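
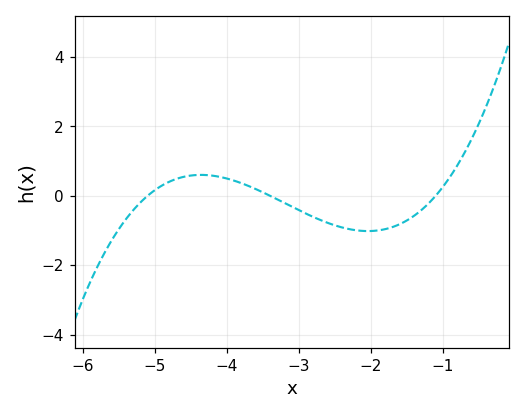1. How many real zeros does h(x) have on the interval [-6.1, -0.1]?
3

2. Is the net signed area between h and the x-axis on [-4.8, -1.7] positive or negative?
negative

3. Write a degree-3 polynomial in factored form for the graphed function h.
y = 0.26(x + 5.1)(x + 3.4)(x + 1.1)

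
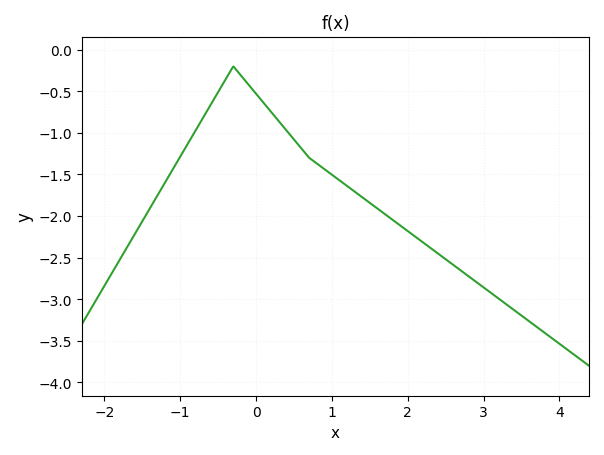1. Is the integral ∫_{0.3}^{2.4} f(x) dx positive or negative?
negative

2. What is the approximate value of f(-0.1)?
-0.42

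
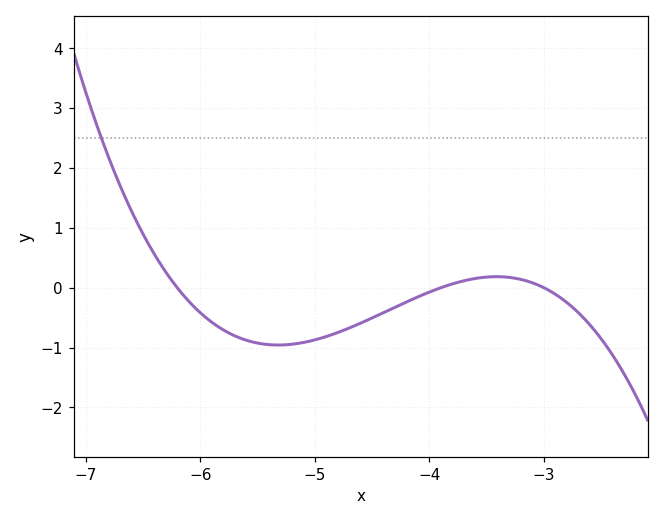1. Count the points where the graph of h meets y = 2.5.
1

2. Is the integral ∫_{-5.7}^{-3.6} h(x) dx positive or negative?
negative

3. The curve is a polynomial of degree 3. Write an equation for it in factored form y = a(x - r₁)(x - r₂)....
y = -0.33(x + 6.2)(x + 3.9)(x + 3)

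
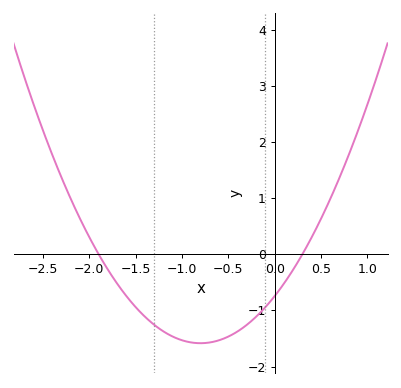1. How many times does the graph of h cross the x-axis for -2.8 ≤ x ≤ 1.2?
2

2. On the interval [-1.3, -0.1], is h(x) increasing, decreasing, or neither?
neither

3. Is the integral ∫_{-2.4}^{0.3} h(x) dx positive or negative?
negative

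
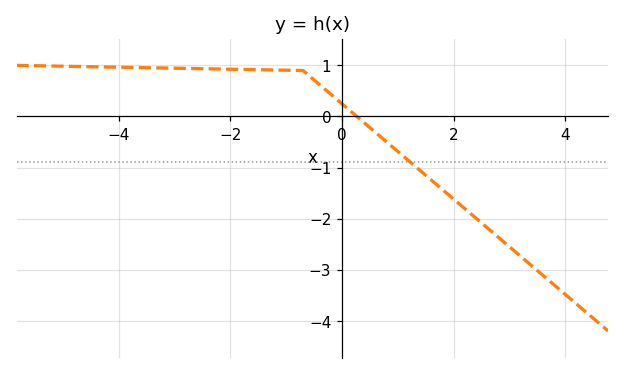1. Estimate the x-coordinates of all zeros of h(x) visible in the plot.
0.2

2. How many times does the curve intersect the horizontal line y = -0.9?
1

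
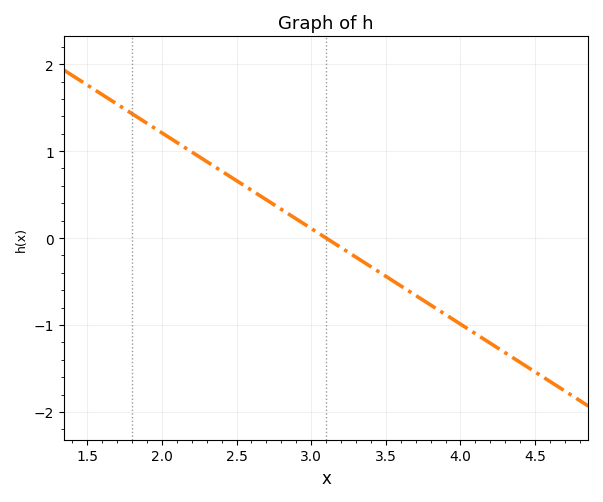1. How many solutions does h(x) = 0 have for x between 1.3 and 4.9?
1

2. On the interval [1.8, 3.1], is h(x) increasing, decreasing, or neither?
decreasing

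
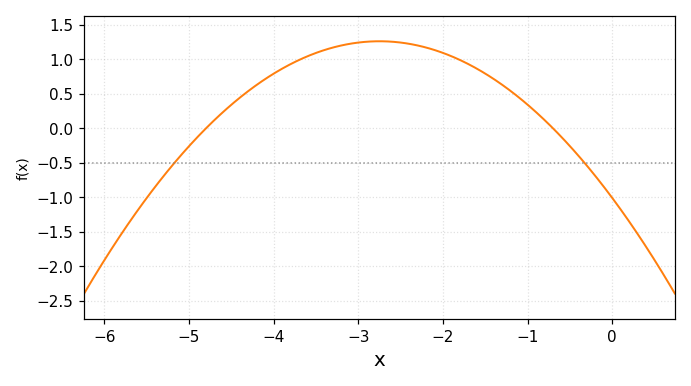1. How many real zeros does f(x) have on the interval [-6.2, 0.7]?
2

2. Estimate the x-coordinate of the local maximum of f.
-2.75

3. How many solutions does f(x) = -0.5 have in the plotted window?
2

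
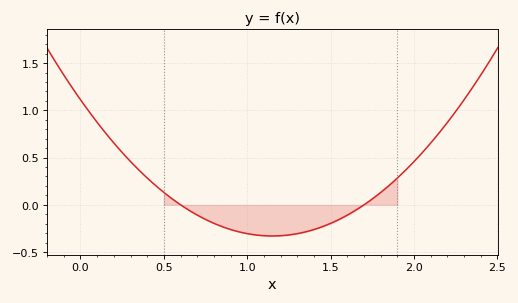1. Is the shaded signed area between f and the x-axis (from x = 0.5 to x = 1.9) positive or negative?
negative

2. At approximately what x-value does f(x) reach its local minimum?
1.15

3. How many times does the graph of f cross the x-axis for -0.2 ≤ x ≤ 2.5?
2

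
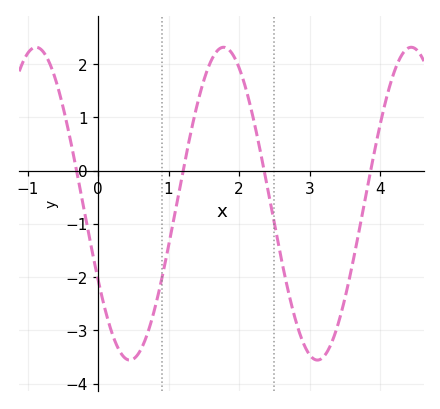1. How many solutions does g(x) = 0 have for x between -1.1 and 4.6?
4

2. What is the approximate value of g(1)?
-1.41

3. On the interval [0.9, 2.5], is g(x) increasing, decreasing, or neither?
neither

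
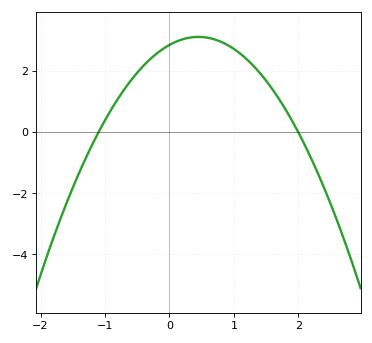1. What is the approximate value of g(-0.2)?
2.57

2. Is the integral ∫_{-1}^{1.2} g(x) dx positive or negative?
positive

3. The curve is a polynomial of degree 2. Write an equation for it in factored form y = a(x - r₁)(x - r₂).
y = -1.3(x + 1.1)(x - 2)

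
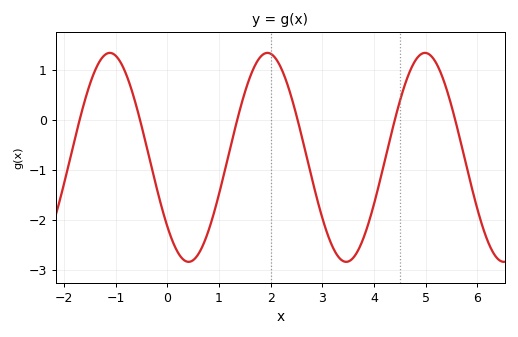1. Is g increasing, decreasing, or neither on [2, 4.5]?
neither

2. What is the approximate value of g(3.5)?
-2.83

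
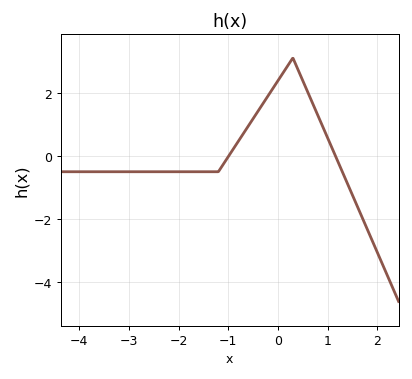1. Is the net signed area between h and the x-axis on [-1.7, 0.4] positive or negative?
positive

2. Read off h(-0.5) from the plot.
1.2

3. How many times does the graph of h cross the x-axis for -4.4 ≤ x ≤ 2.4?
2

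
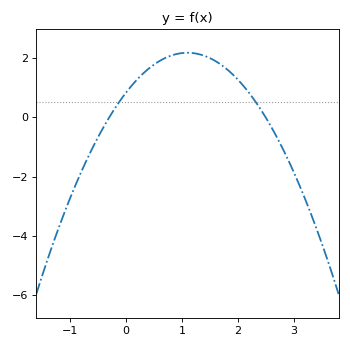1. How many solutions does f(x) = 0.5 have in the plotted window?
2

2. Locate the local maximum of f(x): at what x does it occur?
1.1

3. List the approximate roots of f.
-0.3, 2.5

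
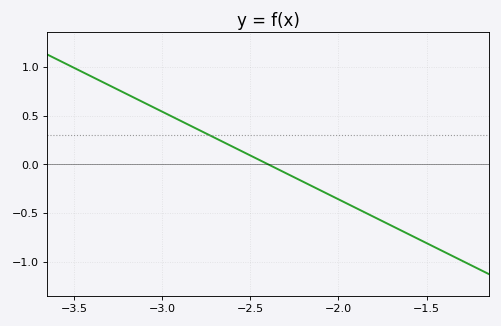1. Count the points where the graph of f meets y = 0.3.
1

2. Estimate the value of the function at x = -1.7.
-0.63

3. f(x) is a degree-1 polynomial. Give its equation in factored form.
y = -0.9(x + 2.4)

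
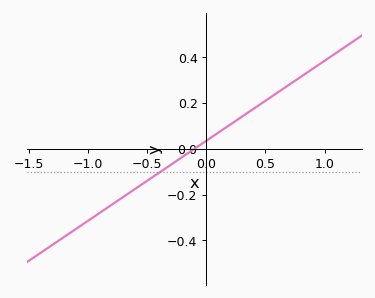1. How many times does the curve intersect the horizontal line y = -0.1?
1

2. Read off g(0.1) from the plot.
0.06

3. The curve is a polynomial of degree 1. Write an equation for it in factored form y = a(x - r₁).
y = 0.35(x + 0.1)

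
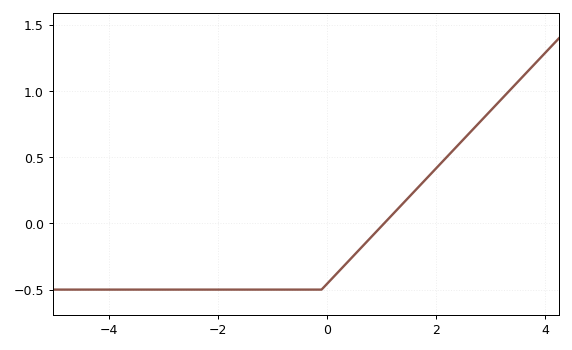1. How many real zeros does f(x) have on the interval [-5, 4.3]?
1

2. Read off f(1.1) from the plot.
0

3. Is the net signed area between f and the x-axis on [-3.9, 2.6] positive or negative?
negative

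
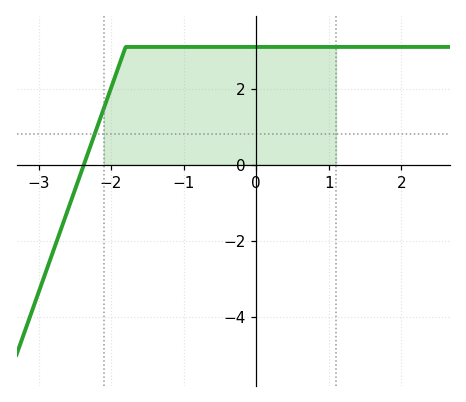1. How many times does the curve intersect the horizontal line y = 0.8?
1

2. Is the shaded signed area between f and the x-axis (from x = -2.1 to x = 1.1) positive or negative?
positive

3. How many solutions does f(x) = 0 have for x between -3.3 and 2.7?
1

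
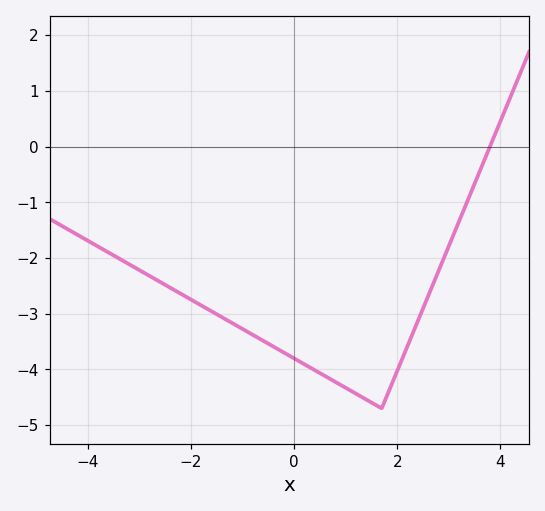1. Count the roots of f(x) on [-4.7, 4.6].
1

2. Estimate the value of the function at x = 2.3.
-3.4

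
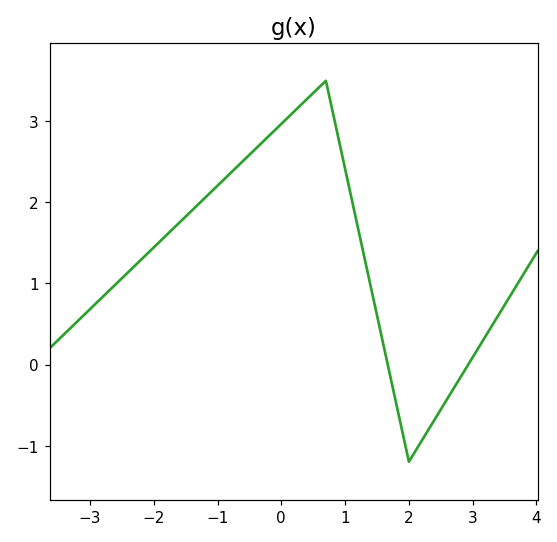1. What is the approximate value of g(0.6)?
3.4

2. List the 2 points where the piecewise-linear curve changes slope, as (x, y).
(0.7, 3.5); (2, -1.2)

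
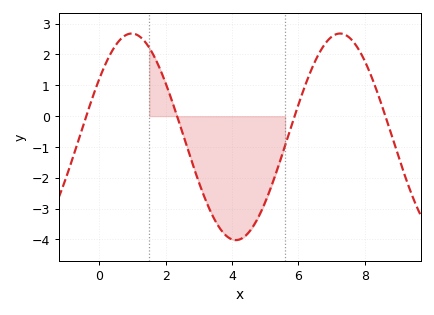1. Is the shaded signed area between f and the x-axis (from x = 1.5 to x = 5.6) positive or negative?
negative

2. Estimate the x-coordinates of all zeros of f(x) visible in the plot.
-0.4, 2.4, 5.8, 8.6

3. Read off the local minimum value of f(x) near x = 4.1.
-4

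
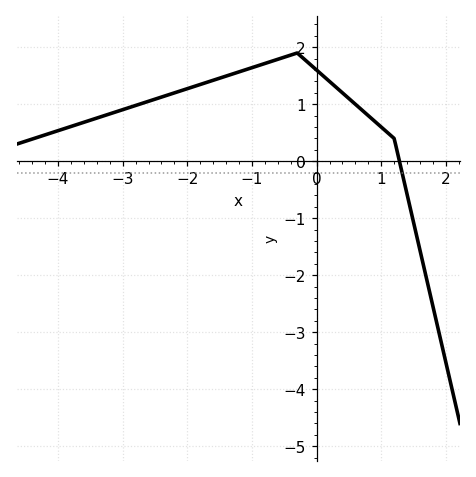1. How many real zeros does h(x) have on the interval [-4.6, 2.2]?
1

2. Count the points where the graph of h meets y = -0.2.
1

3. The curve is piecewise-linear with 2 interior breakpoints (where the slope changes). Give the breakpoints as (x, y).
(-0.3, 1.9); (1.2, 0.4)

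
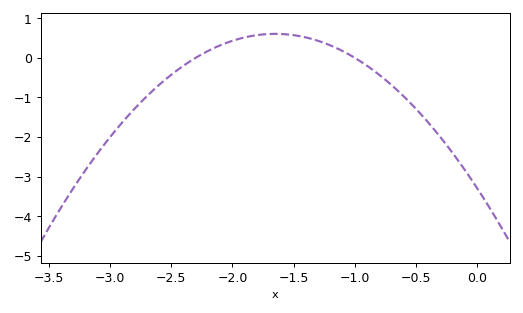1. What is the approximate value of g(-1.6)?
0.601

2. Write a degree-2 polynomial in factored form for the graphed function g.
y = -1.43(x + 2.3)(x + 1)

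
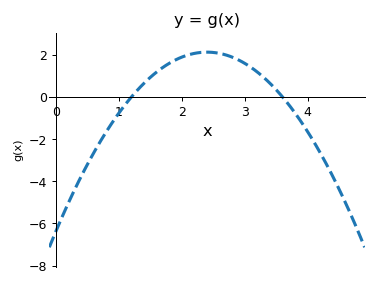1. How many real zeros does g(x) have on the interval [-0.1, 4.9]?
2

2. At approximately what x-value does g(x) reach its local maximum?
2.4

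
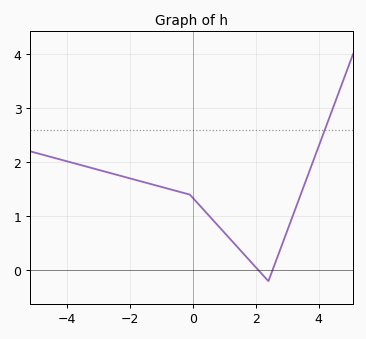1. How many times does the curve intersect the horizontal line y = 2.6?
1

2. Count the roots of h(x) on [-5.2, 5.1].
2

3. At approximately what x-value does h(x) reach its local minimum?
2.4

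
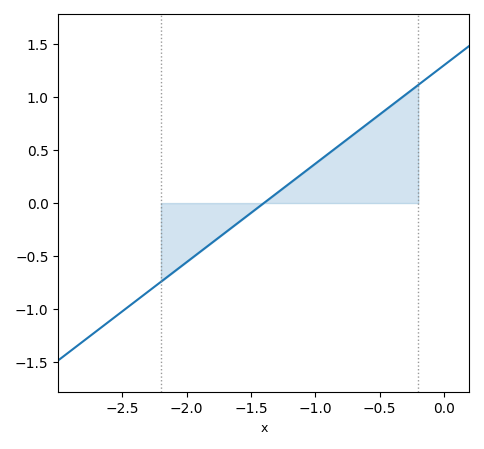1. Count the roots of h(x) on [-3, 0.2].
1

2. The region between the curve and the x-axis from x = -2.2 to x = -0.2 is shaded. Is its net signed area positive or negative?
positive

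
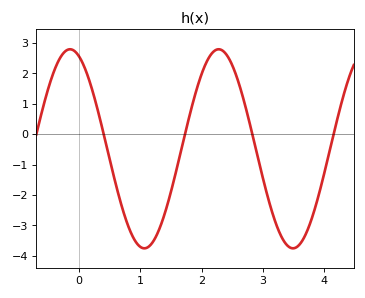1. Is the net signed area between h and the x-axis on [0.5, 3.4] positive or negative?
negative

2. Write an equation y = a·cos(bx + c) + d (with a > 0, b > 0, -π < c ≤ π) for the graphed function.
y = 3.27cos(2.59x + 0.38) - 0.48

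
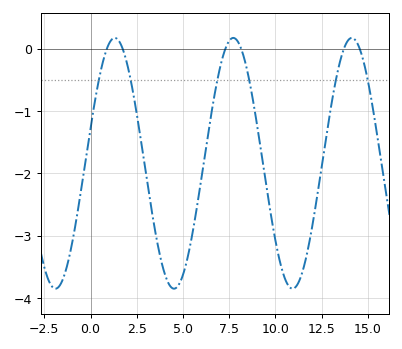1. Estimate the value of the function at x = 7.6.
0.2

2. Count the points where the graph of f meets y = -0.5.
6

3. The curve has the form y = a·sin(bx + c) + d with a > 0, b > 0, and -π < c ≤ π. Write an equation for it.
y = 2.01sin(0.98x + 0.29) - 1.84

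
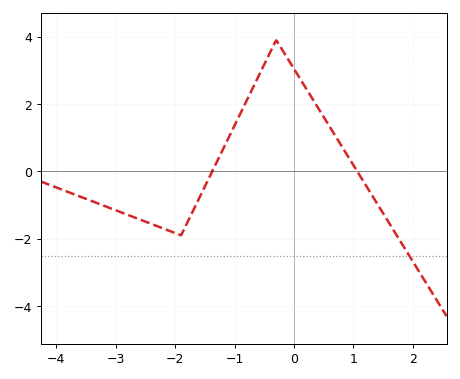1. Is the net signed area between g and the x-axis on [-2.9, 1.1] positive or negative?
positive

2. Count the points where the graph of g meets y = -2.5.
1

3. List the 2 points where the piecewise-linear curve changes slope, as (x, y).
(-1.9, -1.9); (-0.3, 3.9)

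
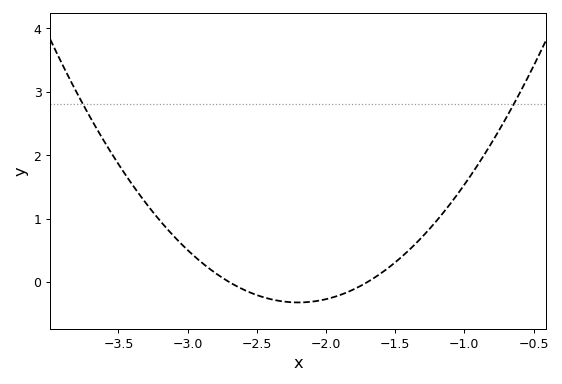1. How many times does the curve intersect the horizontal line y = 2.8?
2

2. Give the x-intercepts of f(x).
-2.7, -1.7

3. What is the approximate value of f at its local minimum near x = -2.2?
-0.323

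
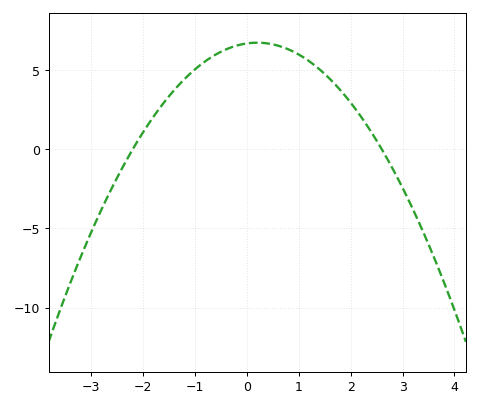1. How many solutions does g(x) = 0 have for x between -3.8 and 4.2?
2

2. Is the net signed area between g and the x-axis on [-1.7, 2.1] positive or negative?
positive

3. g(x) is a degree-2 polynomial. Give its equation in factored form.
y = -1.17(x + 2.2)(x - 2.6)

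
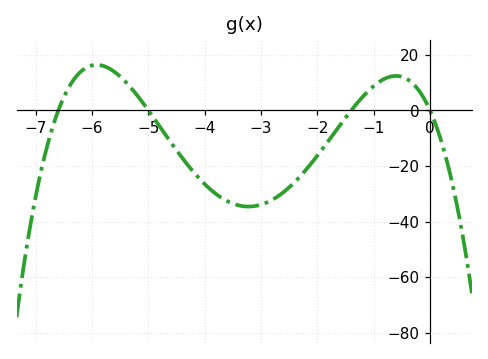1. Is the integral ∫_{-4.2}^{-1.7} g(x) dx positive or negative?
negative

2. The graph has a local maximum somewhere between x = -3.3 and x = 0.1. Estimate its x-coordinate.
-0.604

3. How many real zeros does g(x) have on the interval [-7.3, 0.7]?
4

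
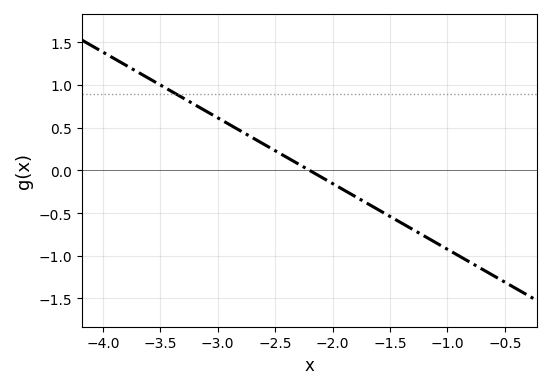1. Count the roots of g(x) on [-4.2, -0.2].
1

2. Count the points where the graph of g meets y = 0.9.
1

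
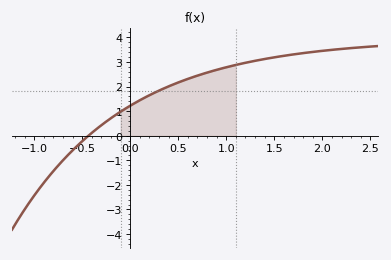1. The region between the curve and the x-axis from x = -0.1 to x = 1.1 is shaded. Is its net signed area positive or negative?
positive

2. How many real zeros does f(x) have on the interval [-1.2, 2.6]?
1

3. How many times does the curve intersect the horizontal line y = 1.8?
1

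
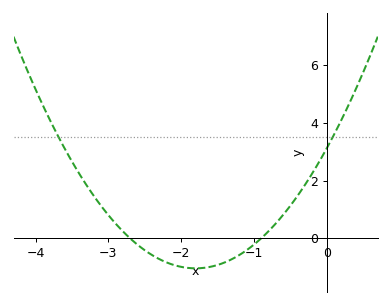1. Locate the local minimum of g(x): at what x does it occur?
-1.8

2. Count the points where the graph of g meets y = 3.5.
2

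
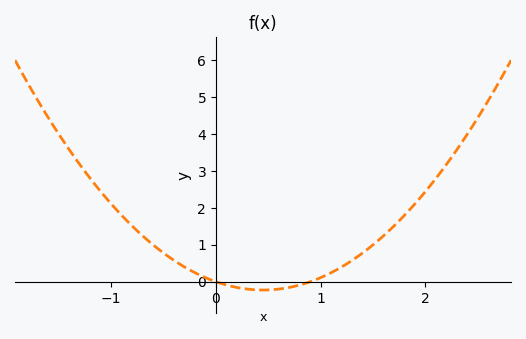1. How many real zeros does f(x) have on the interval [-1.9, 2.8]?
2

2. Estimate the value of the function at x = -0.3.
0.4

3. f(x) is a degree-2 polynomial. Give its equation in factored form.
y = 1.11(x - 0)(x - 0.9)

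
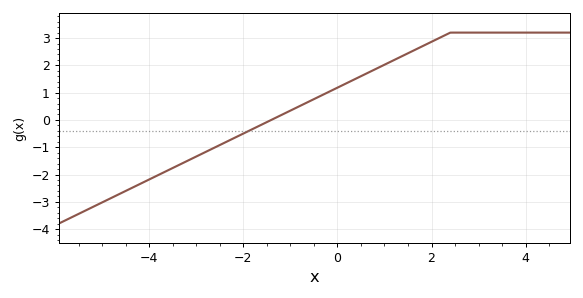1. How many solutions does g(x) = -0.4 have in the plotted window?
1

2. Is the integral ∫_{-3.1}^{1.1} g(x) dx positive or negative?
positive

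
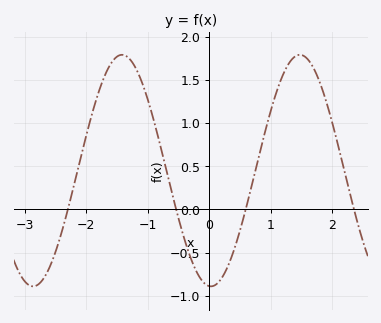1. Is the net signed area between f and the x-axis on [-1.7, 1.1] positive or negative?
positive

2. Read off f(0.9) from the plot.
0.873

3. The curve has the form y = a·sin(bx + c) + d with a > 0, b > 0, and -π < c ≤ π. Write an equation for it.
y = 1.34sin(2.17x - 1.63) + 0.45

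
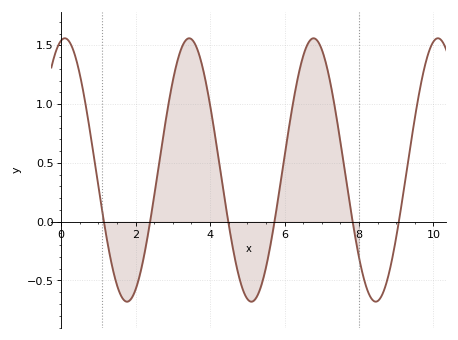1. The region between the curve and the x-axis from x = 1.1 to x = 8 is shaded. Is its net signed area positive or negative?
positive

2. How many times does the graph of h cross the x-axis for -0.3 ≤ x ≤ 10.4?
6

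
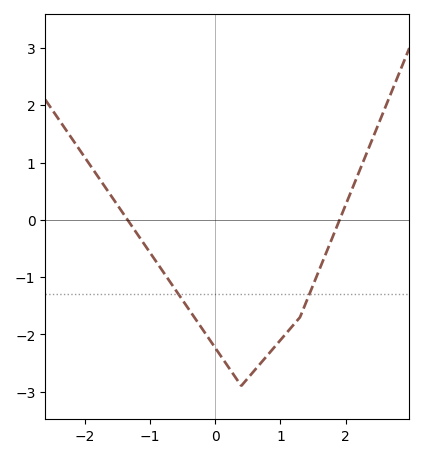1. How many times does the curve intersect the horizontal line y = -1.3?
2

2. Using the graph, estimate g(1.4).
-1.4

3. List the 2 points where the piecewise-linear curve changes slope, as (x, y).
(0.4, -2.9); (1.3, -1.7)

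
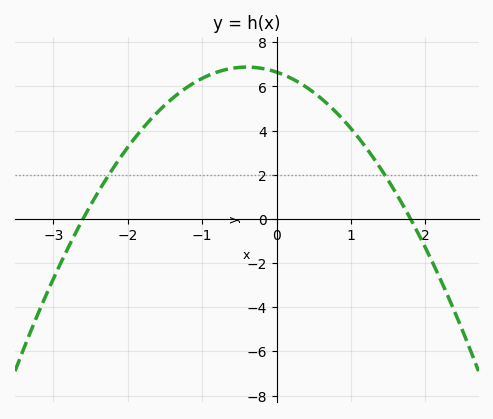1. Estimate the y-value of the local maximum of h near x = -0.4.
6.87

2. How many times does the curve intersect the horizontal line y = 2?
2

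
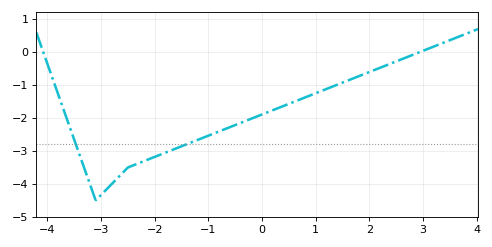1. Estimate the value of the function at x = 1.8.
-0.733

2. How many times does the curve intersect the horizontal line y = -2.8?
2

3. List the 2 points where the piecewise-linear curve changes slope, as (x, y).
(-3.1, -4.5); (-2.5, -3.5)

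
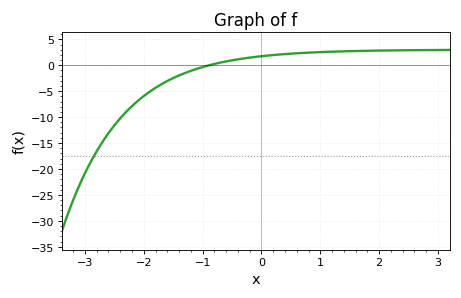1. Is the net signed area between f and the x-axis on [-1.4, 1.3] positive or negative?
positive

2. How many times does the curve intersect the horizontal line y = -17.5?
1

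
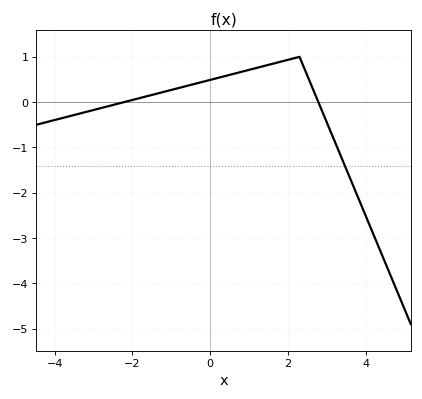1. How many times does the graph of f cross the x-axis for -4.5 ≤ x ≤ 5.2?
2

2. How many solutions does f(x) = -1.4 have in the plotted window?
1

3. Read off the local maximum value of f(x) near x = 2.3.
0.999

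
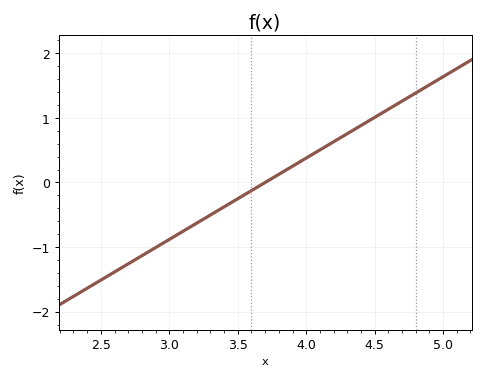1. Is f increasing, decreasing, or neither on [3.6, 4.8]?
increasing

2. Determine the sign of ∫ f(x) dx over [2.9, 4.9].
positive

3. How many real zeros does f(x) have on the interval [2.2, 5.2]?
1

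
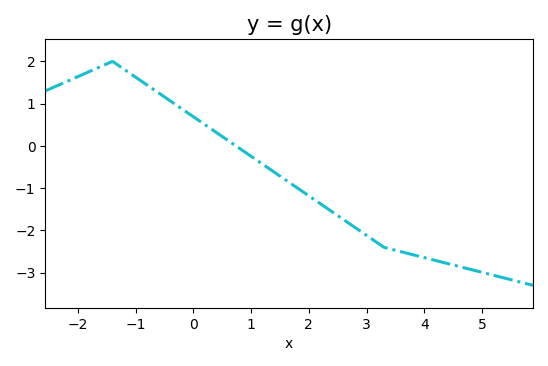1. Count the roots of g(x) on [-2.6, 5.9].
1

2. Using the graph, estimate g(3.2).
-2.3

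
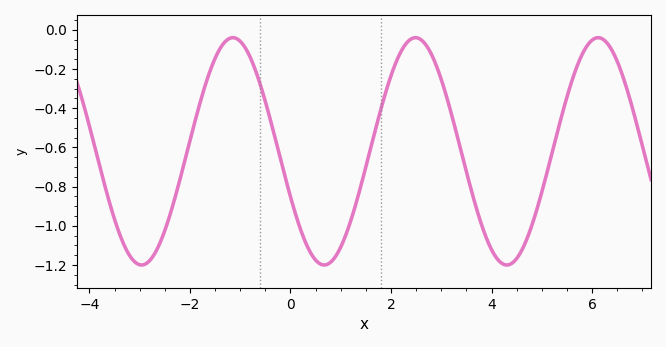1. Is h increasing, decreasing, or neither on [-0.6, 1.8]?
neither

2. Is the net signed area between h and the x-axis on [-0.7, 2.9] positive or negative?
negative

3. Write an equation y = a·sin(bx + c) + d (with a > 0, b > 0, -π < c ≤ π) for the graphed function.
y = 0.58sin(1.73x - 2.73) - 0.62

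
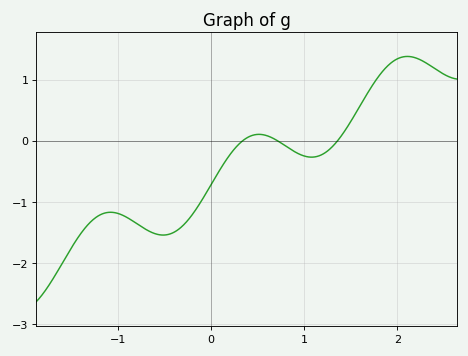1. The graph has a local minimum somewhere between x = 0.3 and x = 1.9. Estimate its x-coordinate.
1.08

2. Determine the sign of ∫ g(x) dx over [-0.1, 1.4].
negative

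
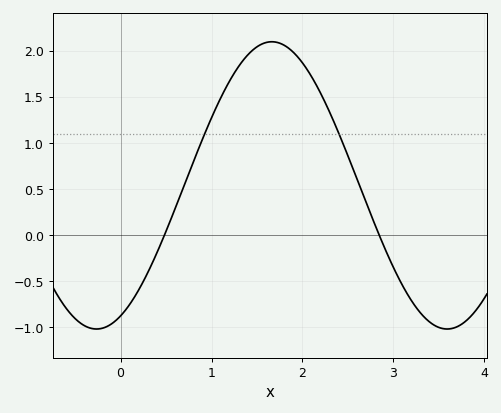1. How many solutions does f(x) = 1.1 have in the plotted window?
2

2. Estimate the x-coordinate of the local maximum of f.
1.66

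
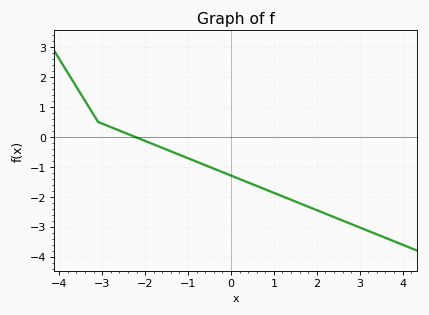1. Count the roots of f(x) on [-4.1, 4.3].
1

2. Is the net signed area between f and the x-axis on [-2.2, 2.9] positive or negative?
negative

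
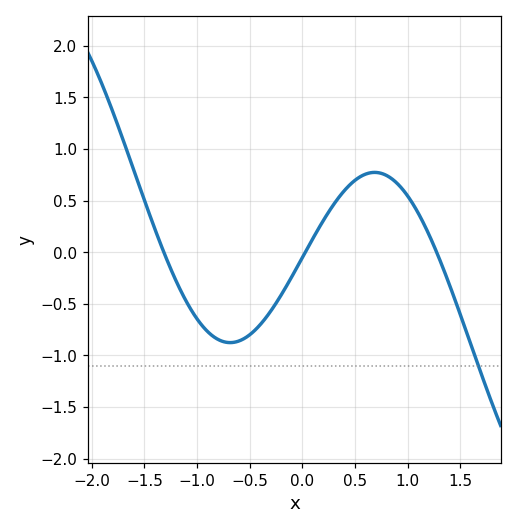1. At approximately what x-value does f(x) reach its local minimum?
-0.687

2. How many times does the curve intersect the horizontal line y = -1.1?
1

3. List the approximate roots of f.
-1.32, 0.028, 1.27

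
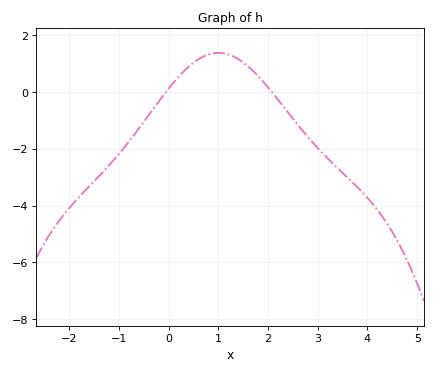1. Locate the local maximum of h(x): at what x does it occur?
1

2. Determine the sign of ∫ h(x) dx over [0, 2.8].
positive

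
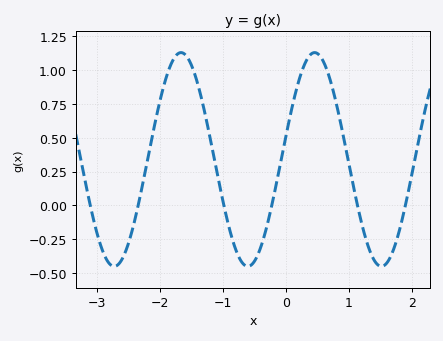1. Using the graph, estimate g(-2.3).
0.1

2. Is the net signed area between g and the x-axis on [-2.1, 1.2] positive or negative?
positive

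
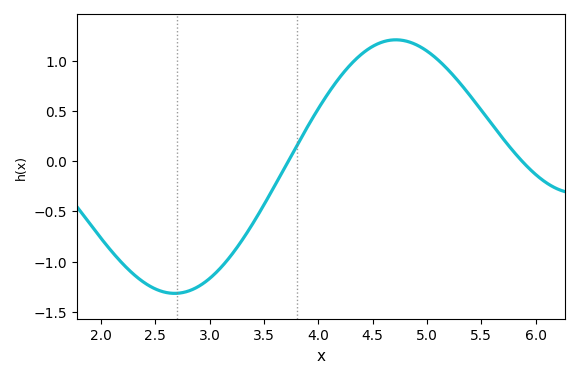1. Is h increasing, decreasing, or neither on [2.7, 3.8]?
increasing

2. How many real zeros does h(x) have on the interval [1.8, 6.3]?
2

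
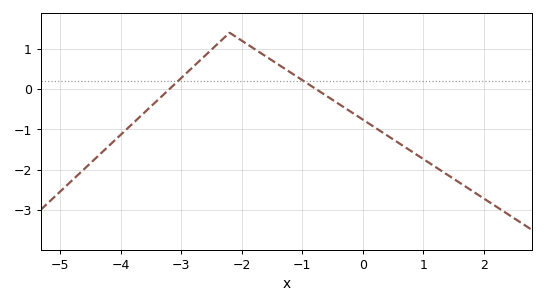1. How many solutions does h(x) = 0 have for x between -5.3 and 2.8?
2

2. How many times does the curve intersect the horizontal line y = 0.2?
2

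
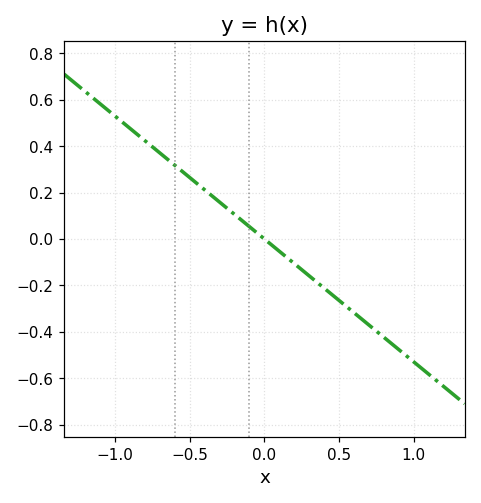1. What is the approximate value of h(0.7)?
-0.371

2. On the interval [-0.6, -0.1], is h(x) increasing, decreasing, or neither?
decreasing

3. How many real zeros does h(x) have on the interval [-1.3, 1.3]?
1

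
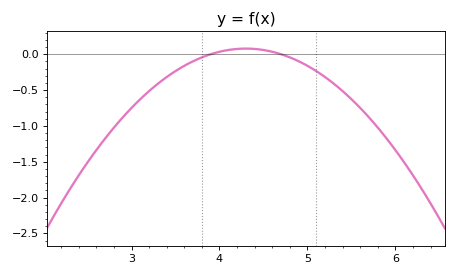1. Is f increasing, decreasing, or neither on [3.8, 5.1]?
neither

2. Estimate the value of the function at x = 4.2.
0.05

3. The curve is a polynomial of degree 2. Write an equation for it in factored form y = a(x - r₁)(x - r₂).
y = -0.49(x - 3.9)(x - 4.7)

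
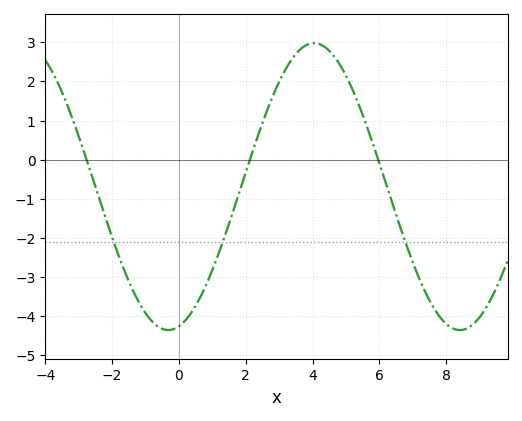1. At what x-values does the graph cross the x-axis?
-2.8, 2.2, 6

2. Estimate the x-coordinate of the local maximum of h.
4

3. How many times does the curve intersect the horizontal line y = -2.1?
3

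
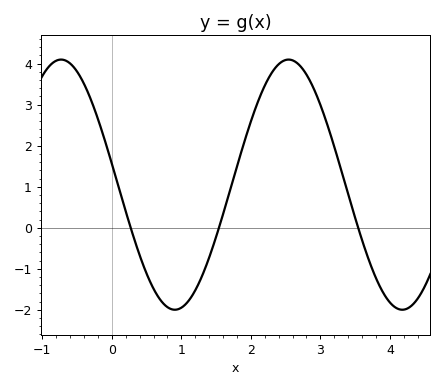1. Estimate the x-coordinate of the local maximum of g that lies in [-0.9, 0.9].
-0.7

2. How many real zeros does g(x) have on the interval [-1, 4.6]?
3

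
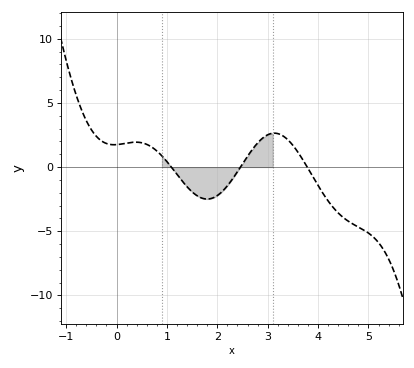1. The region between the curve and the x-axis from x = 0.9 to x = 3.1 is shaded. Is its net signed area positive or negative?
negative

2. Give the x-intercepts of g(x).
1.09, 2.46, 3.78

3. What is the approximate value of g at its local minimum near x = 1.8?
-2.49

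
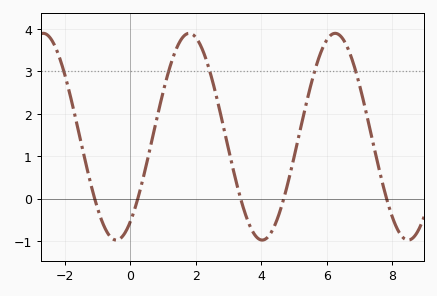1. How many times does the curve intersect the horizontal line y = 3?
5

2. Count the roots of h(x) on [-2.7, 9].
5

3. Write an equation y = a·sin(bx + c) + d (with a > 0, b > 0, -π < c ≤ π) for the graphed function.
y = 2.44sin(1.4x - 0.97) + 1.46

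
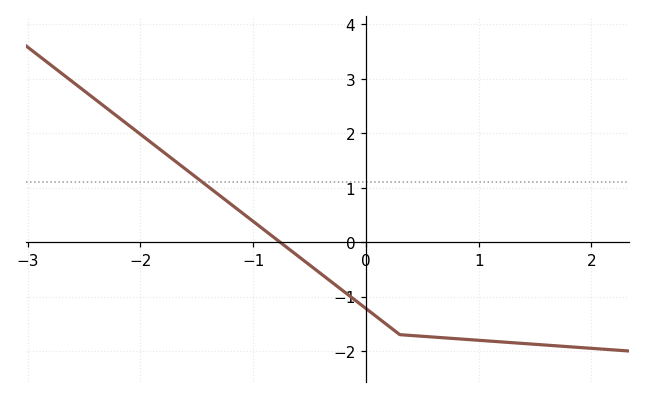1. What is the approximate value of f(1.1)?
-1.82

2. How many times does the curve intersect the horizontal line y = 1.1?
1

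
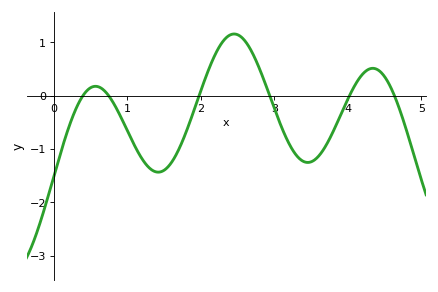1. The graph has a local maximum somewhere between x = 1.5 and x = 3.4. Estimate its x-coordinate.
2.45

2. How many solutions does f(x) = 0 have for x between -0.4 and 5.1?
6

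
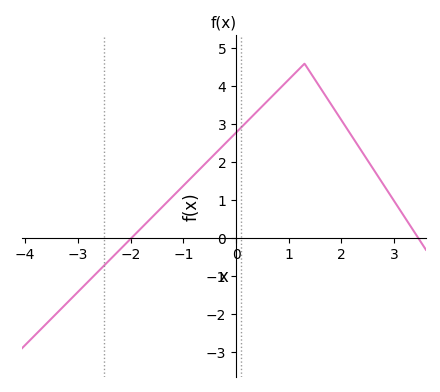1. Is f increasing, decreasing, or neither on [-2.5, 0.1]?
increasing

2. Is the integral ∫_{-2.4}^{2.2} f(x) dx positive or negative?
positive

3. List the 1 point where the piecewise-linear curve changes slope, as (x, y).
(1.3, 4.6)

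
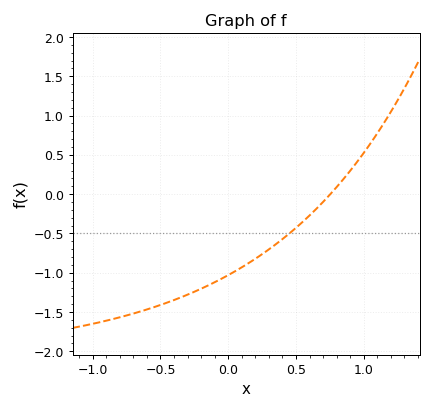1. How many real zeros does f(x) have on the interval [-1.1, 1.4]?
1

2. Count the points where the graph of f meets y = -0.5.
1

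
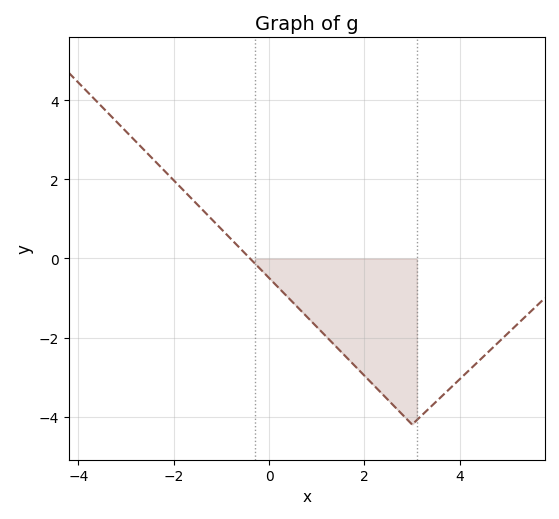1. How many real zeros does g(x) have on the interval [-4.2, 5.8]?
1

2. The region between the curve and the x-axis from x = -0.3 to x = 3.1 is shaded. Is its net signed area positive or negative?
negative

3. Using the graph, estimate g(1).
-1.73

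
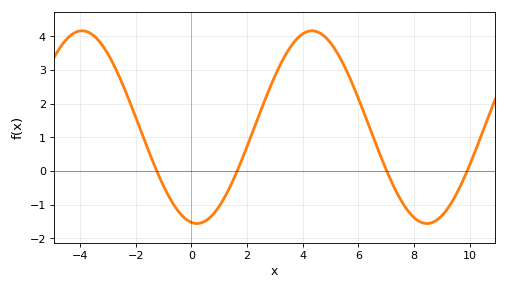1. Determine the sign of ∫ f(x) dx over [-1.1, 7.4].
positive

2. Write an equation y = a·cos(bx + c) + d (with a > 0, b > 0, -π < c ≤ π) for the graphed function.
y = 2.86cos(0.76x + 3) + 1.3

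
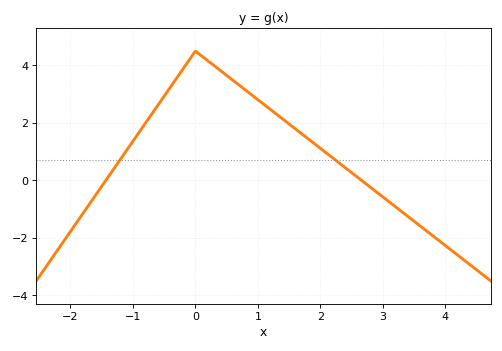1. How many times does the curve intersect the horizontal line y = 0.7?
2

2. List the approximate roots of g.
-1.43, 2.66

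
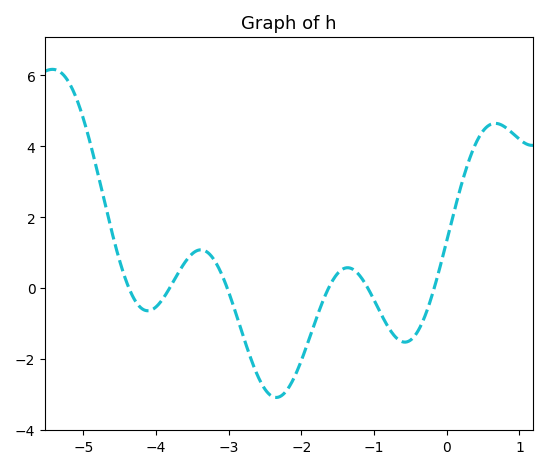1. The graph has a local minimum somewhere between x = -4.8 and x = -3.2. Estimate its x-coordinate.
-4.1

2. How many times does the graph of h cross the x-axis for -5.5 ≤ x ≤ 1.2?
6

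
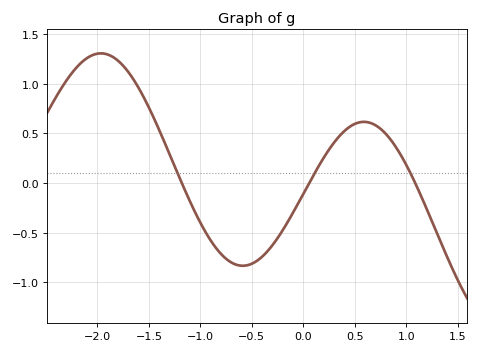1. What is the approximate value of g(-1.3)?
0.3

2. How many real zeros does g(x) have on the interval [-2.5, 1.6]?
3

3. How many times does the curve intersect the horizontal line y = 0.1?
3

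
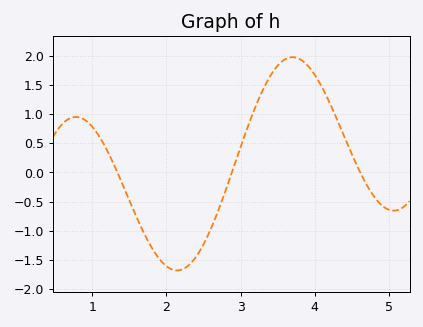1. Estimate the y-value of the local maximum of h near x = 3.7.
1.97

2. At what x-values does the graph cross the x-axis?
1.34, 2.88, 4.61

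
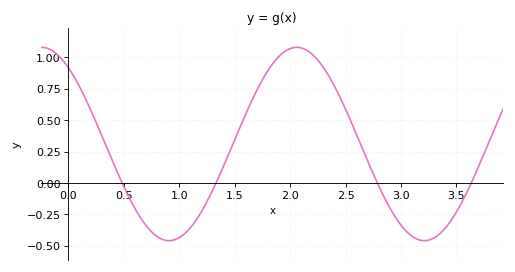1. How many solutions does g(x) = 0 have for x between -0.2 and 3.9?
4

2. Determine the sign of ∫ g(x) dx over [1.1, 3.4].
positive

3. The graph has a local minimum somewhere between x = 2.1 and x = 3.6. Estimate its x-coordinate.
3.21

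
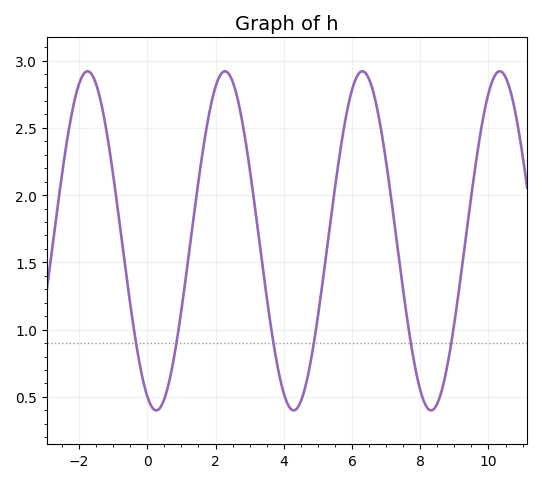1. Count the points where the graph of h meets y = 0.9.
6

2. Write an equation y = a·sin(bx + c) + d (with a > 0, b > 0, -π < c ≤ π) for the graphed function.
y = 1.26sin(1.56x - 1.98) + 1.66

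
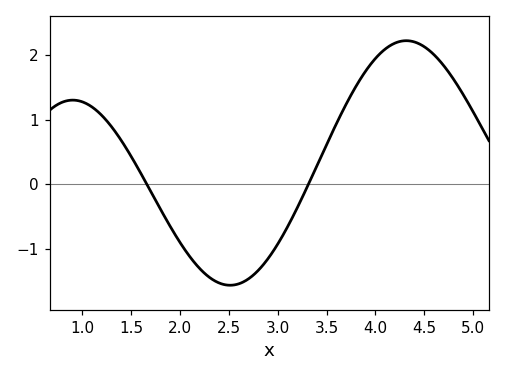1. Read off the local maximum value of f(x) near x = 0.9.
1.3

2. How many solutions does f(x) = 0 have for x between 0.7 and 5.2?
2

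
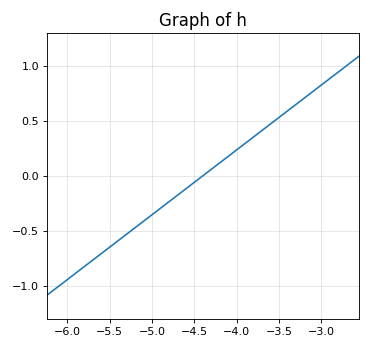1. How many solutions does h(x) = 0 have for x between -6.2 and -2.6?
1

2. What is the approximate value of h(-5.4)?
-0.6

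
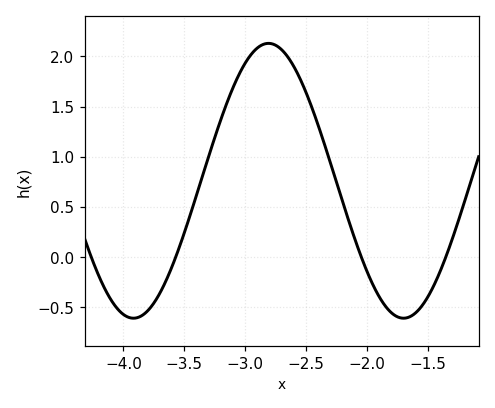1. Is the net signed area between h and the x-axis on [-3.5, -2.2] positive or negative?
positive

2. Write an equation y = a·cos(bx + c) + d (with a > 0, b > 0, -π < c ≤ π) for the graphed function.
y = 1.37cos(2.83x + 1.66) + 0.76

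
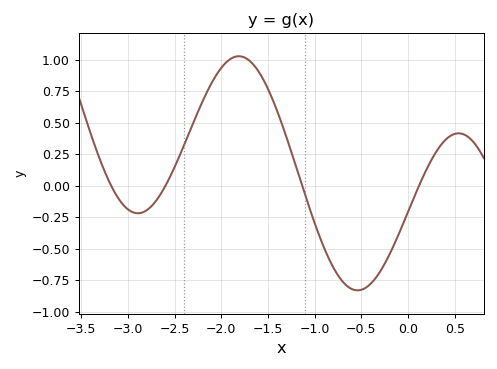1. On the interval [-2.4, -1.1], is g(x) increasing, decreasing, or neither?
neither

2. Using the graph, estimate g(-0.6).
-0.8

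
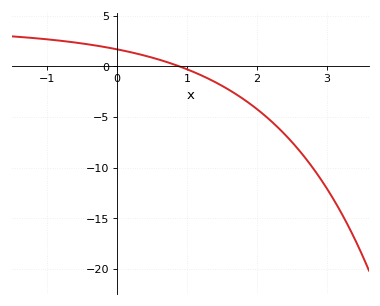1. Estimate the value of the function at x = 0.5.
1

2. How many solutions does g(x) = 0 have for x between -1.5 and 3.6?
1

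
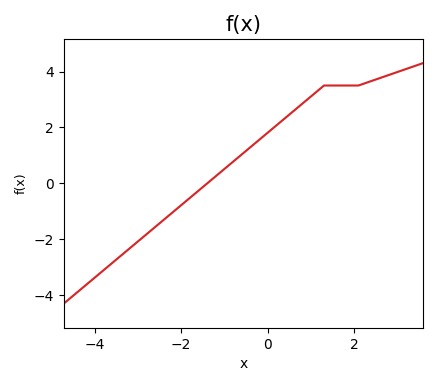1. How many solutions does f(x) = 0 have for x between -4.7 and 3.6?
1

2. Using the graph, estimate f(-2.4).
-1.2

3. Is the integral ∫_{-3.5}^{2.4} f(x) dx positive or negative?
positive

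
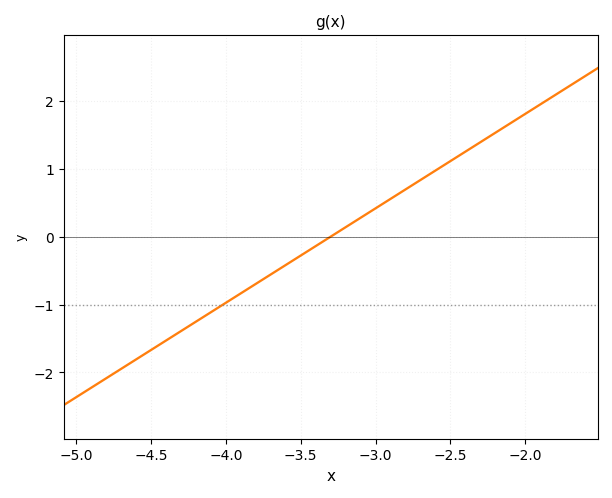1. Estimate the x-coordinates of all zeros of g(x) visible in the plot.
-3.3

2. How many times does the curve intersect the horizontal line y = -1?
1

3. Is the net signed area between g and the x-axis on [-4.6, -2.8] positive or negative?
negative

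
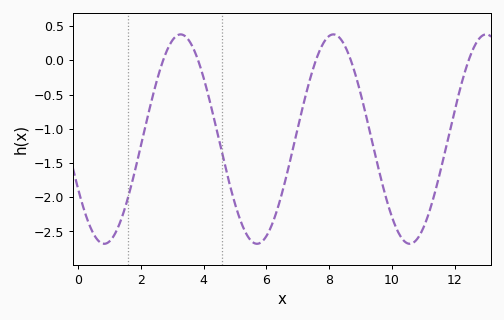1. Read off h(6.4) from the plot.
-2.1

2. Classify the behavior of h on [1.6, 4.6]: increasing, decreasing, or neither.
neither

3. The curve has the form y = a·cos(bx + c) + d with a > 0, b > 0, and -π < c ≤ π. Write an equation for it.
y = 1.53cos(1.3x + 2.1) - 1.15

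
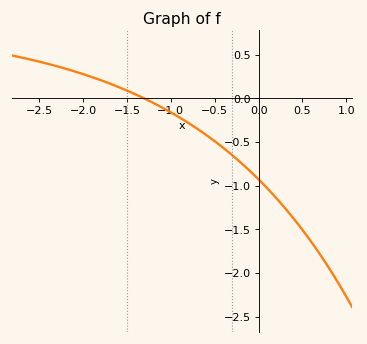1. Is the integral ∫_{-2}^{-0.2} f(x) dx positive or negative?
negative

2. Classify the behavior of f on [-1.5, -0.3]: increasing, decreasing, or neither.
decreasing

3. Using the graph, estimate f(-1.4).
0.05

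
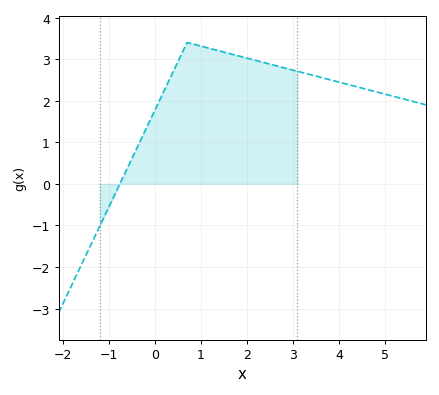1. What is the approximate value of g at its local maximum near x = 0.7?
3.4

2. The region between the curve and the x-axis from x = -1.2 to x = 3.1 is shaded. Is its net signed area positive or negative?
positive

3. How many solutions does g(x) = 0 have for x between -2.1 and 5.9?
1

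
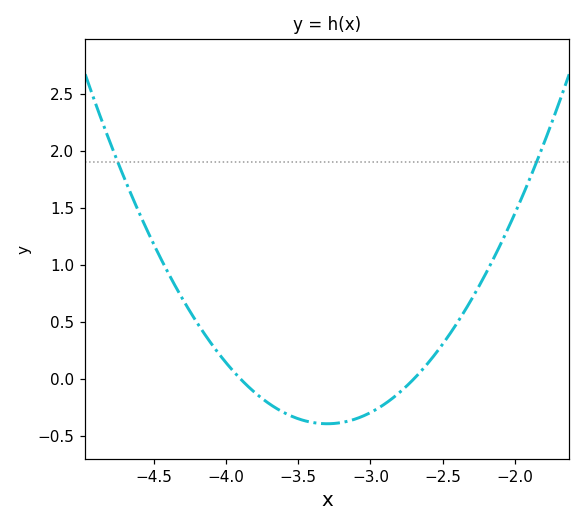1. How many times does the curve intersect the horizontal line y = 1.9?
2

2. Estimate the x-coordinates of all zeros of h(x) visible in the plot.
-3.9, -2.7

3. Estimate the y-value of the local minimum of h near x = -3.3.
-0.4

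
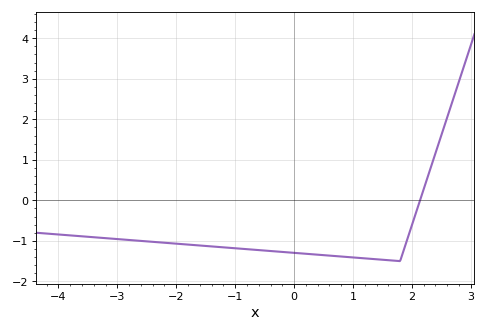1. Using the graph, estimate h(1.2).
-1.4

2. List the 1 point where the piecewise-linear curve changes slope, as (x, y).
(1.8, -1.5)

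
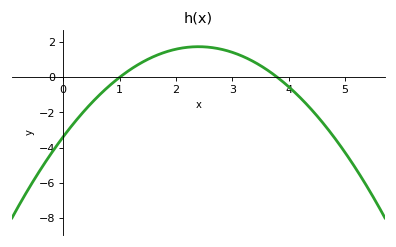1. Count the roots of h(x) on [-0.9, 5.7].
2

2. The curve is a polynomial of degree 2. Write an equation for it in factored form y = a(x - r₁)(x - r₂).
y = -0.89(x - 1)(x - 3.8)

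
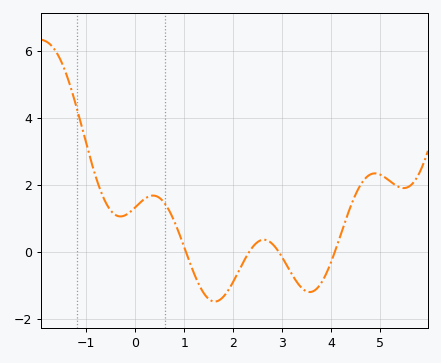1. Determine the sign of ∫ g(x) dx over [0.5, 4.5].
negative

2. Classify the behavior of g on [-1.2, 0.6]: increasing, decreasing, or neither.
neither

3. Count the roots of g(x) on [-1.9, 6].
4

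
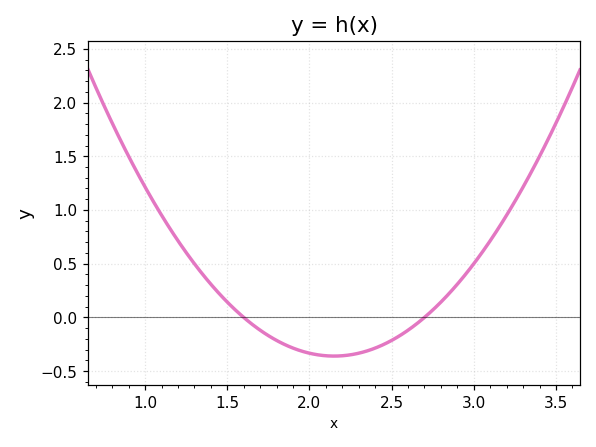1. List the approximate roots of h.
1.6, 2.7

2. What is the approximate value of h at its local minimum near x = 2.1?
-0.36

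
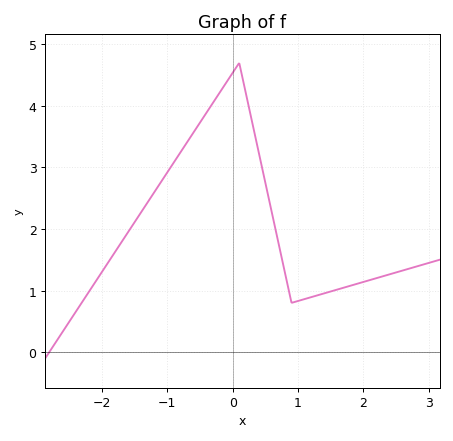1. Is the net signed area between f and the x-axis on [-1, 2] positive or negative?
positive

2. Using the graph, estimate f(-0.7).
3.41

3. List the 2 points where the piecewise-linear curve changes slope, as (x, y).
(0.1, 4.7); (0.9, 0.8)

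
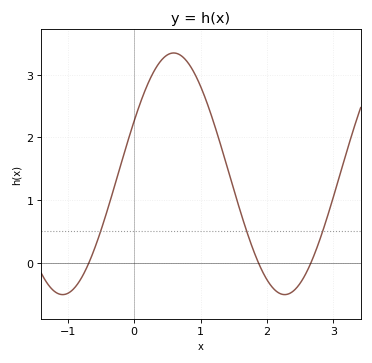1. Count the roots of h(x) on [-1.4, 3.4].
3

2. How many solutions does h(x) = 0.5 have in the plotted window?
3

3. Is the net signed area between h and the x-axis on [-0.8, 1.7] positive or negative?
positive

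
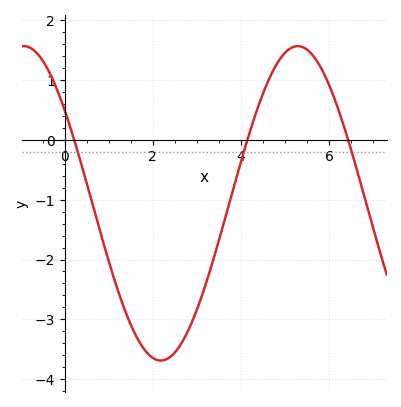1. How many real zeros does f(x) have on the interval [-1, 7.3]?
3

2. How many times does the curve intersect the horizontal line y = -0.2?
3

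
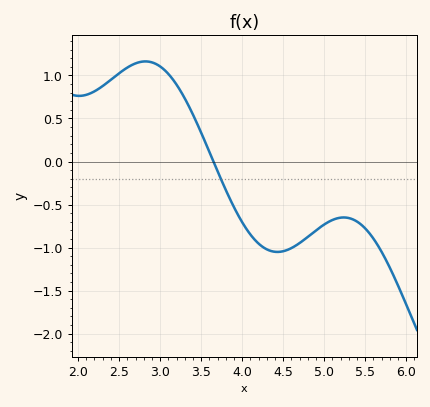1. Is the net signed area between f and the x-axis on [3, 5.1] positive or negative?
negative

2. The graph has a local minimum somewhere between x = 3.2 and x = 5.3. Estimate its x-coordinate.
4.4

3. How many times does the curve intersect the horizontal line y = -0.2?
1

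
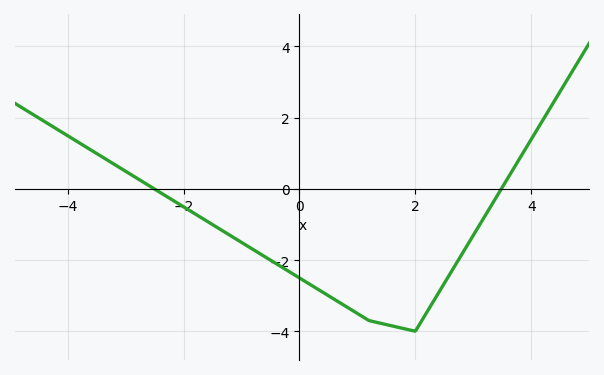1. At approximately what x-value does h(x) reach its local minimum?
2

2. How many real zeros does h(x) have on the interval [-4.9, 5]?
2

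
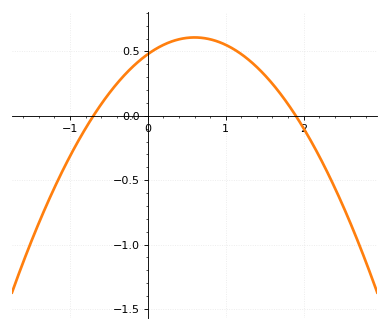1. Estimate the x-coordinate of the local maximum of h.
0.6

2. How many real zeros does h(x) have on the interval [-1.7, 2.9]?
2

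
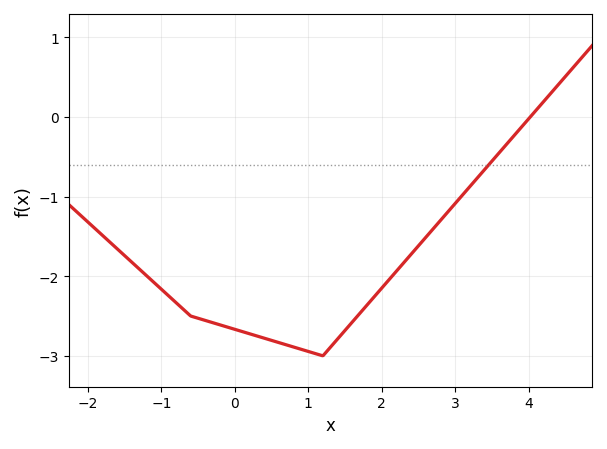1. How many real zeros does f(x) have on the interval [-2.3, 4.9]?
1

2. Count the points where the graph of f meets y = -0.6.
1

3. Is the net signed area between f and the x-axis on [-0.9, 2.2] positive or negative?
negative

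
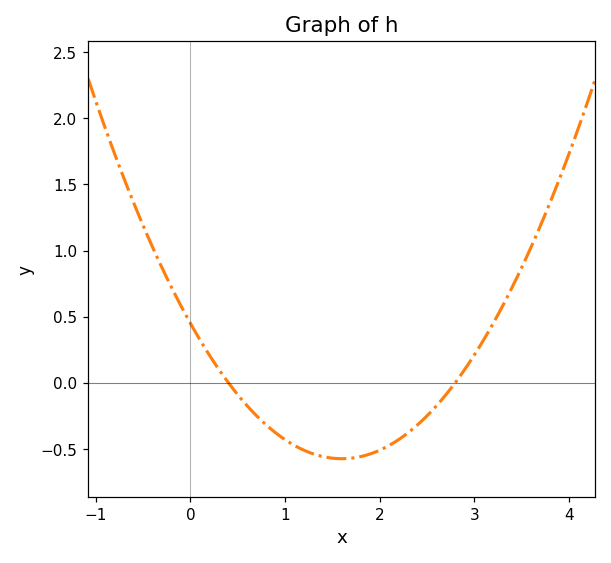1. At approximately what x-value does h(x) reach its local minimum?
1.6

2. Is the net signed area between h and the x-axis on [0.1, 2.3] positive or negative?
negative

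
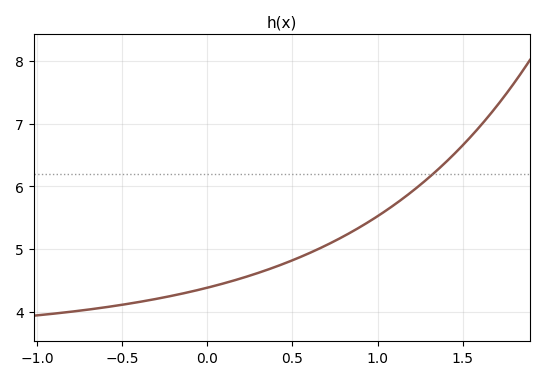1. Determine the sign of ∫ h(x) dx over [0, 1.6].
positive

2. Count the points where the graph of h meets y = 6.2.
1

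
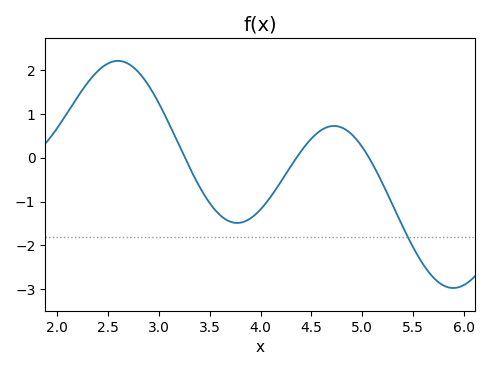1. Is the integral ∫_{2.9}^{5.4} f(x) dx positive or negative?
negative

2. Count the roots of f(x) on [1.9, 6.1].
3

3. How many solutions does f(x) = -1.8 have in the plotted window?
1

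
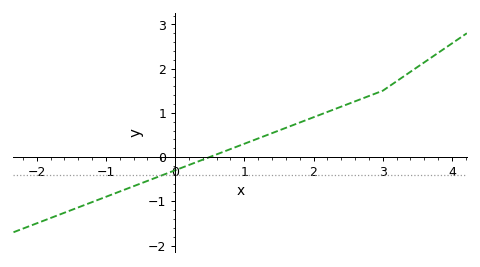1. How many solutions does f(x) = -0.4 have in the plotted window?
1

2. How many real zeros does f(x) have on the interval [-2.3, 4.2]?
1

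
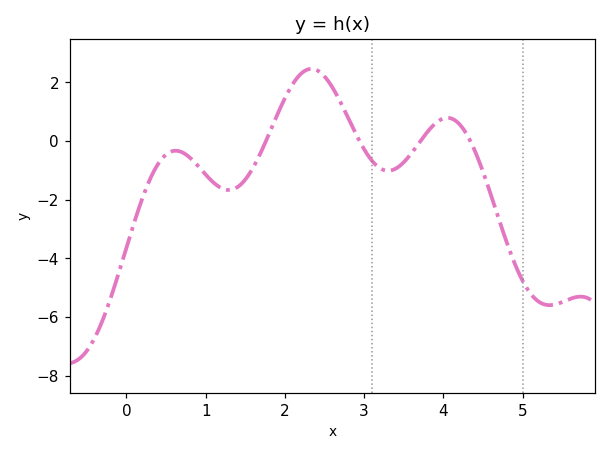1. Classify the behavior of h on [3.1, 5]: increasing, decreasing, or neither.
neither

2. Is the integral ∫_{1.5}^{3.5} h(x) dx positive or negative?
positive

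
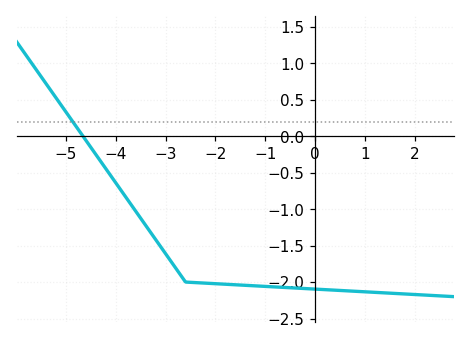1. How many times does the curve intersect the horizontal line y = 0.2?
1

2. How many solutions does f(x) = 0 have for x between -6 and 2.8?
1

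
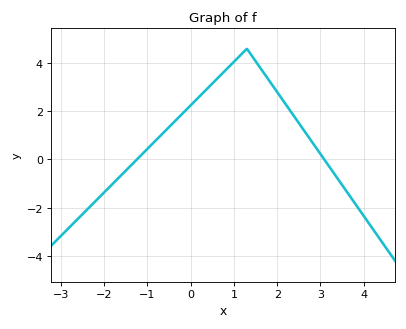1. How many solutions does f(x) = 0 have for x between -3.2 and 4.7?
2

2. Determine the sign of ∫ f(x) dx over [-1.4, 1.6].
positive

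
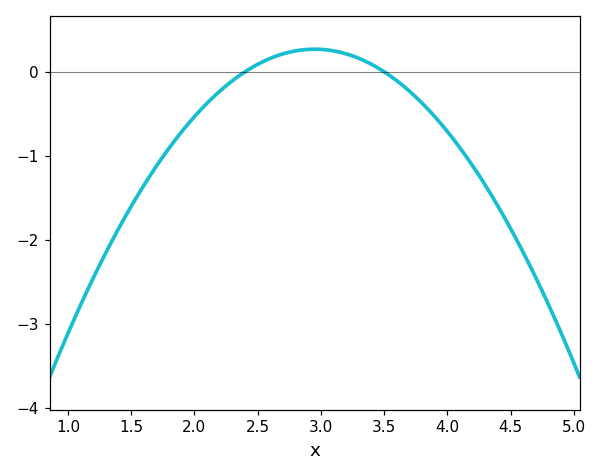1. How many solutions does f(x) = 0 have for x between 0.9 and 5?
2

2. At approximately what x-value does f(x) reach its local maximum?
2.9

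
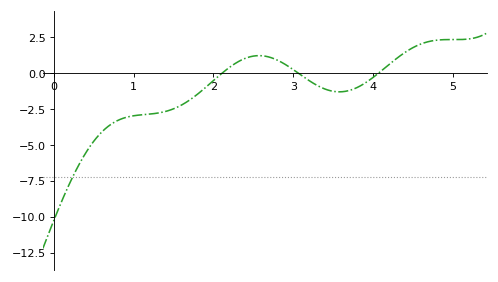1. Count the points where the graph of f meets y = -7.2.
1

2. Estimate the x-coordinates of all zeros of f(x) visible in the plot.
2.11, 3.07, 4.07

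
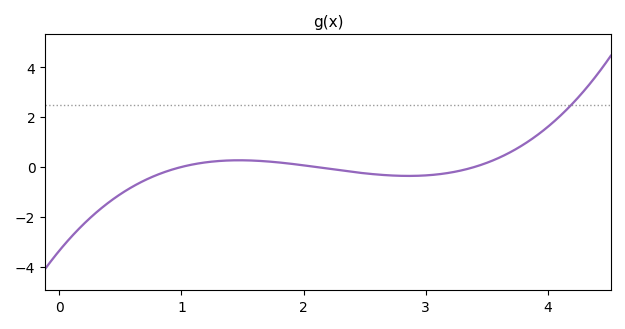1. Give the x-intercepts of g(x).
1, 2.1, 3.4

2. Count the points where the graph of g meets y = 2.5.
1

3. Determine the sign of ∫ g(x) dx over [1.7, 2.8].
negative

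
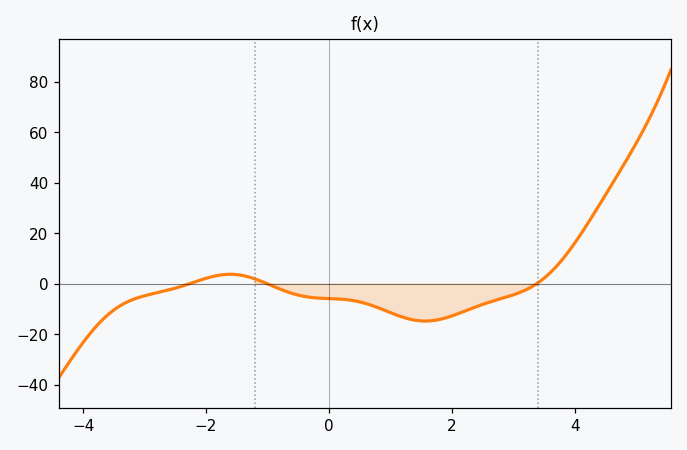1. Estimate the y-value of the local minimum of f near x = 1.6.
-14.8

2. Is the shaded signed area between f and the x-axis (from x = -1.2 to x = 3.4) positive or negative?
negative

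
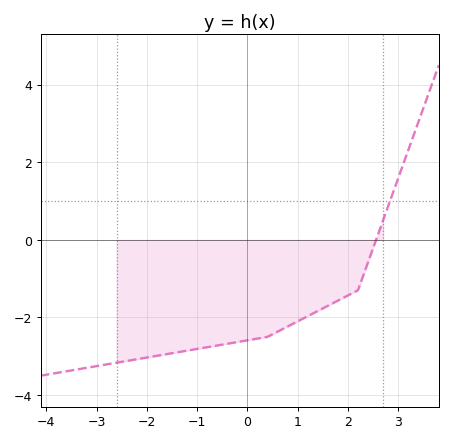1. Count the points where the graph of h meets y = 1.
1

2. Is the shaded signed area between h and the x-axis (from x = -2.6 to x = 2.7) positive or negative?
negative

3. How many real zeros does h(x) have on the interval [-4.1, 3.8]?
1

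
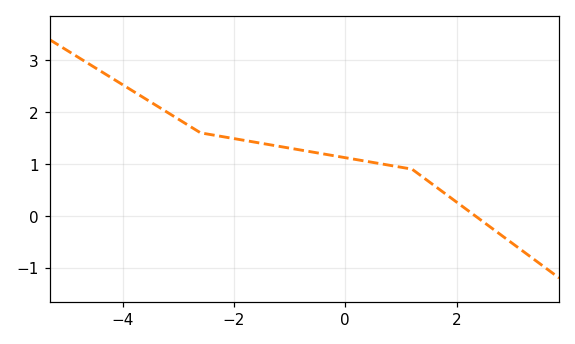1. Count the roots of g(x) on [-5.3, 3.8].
1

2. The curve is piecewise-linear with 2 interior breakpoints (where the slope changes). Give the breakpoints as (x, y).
(-2.6, 1.6); (1.2, 0.9)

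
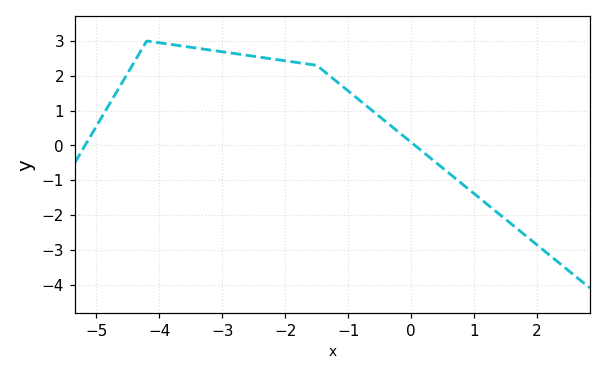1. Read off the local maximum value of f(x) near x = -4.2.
3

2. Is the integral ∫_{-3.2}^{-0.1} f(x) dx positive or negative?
positive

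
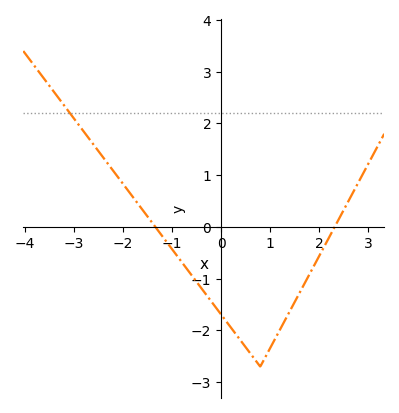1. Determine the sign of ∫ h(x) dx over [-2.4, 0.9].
negative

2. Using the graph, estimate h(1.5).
-1.46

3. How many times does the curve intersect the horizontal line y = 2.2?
1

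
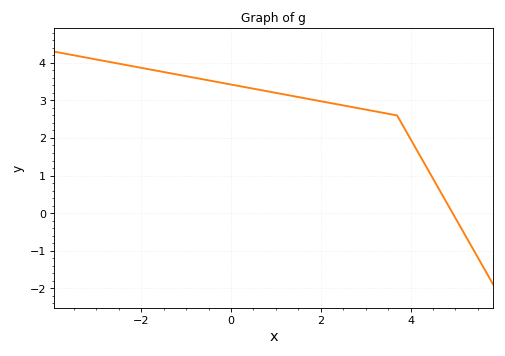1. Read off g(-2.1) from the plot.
3.89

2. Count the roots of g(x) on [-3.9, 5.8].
1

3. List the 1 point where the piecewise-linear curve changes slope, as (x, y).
(3.7, 2.6)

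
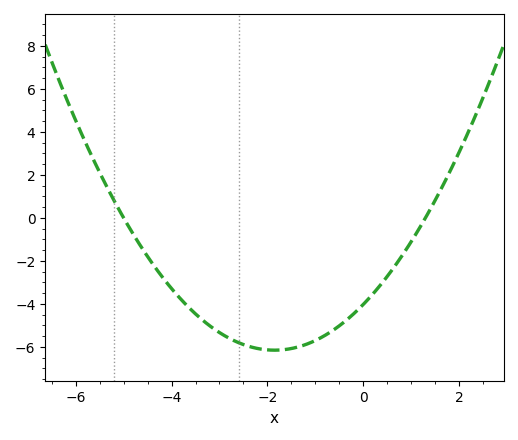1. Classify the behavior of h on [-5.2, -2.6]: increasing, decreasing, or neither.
decreasing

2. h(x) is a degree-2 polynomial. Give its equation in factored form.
y = 0.62(x + 5)(x - 1.3)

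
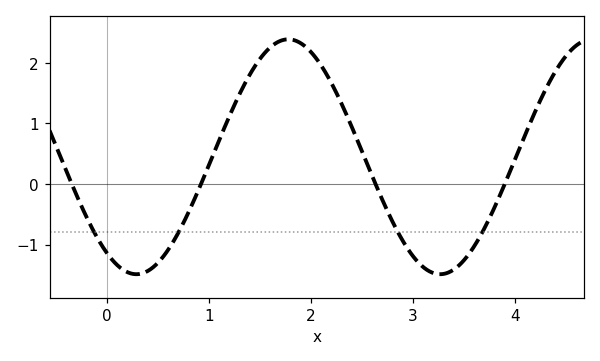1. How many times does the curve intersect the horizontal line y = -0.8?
4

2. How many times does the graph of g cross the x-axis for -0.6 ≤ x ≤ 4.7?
4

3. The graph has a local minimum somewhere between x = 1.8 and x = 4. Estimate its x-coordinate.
3.27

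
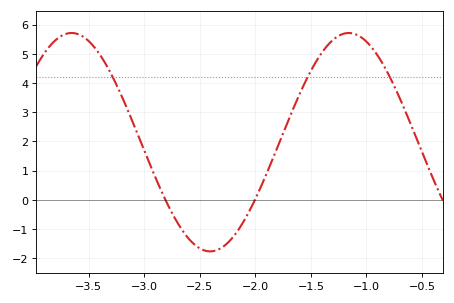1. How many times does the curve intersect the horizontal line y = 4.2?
3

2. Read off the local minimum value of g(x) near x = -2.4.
-1.77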